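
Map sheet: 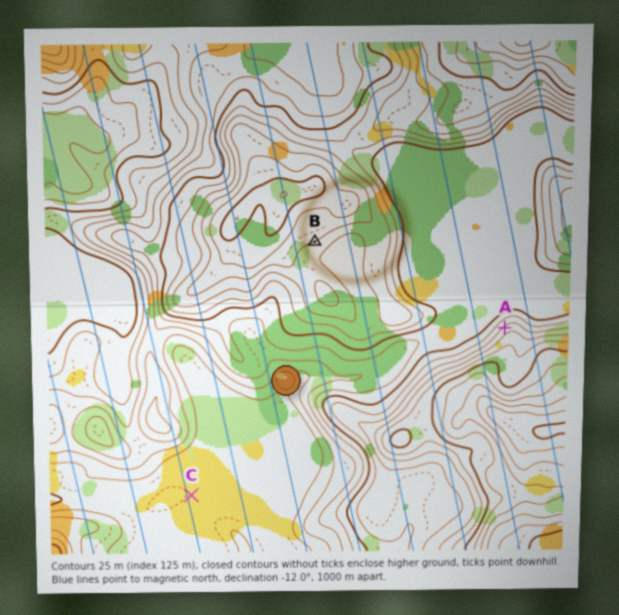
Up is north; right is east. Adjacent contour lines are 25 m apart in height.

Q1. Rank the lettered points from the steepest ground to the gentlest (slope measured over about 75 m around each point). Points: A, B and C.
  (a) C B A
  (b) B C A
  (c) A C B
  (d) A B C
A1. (d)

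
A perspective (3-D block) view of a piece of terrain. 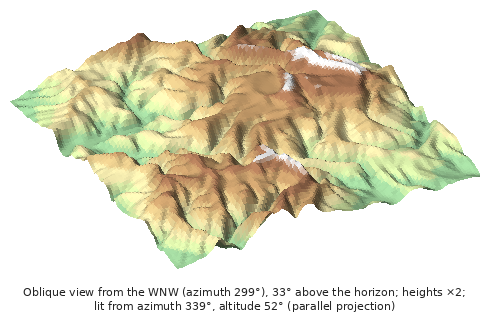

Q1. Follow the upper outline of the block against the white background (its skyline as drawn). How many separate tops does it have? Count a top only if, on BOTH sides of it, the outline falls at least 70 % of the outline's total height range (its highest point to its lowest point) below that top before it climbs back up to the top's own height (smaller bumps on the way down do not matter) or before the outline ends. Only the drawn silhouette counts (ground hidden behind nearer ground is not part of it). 0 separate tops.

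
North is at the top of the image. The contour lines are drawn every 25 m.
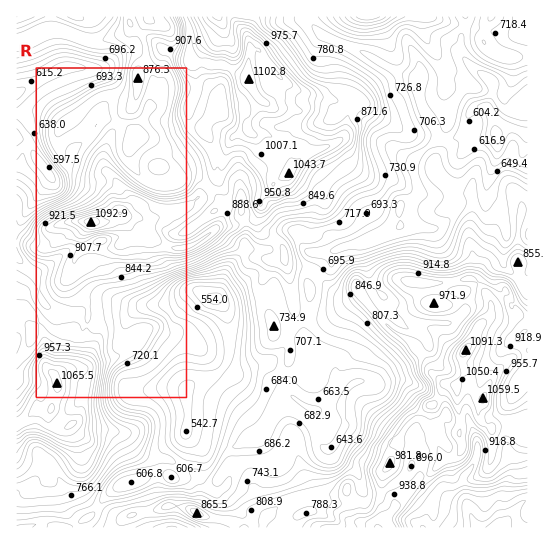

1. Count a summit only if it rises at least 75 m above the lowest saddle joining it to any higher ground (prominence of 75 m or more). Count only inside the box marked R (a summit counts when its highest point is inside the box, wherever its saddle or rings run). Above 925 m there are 2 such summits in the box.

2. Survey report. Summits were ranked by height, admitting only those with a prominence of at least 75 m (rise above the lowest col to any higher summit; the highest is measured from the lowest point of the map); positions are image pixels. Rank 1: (249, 79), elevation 1103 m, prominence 614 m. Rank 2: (91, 222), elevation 1093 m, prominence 182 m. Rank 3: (465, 350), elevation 1092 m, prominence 375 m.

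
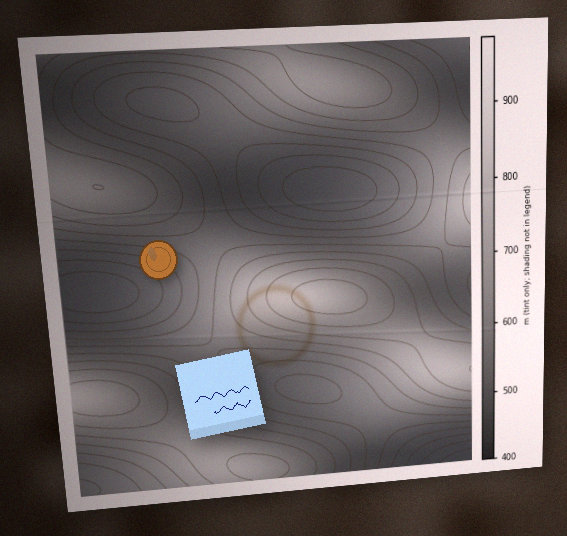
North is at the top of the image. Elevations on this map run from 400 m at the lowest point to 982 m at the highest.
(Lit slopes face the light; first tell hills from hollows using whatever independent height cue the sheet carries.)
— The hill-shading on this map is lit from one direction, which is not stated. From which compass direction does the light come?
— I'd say W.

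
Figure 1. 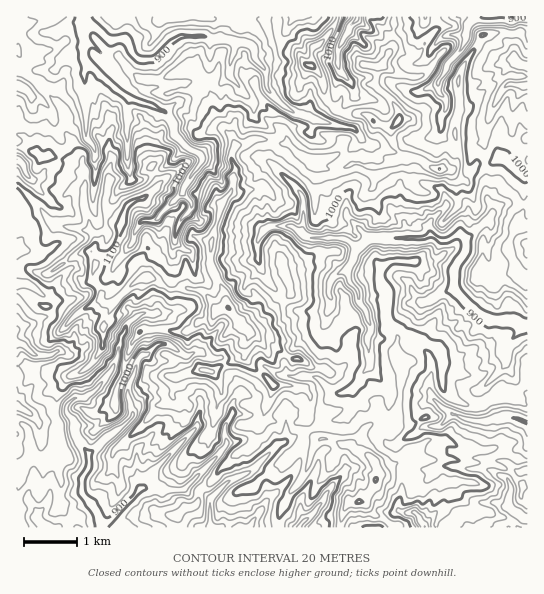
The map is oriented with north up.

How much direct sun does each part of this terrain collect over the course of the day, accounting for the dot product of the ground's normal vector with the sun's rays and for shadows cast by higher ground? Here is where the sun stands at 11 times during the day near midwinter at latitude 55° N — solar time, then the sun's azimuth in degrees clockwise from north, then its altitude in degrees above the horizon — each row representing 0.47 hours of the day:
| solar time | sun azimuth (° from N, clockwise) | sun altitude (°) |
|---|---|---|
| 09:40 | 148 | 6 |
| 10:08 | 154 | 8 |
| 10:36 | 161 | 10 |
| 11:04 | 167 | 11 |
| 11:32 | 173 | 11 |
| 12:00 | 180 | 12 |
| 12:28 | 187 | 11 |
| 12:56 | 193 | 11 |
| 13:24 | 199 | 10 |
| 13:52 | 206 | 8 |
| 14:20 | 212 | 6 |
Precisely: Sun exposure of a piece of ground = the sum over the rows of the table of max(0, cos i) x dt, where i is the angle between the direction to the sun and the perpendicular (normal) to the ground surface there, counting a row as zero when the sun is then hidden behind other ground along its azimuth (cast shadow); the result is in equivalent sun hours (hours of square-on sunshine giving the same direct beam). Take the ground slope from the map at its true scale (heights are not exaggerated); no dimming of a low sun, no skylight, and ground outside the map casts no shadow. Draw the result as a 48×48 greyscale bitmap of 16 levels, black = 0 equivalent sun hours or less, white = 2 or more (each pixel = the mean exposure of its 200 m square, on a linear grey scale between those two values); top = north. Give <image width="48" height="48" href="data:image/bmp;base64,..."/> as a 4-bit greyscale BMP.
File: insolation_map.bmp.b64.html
<image width="48" height="48" href="data:image/bmp;base64,Qk32BAAAAAAAAHYAAAAoAAAAMAAAADAAAAABAAQAAAAAAIAEAAATCwAAEwsAABAAAAAAAAAAAAAAABEREQAiIiIAMzMzAERERABVVVUAZmZmAHd3dwCIiIgAmZmZAKqqqgC7u7sAzMzMAN3d3QDu7u4A////AGOMmXZkmqqYq6vMZ3qid4vfszKniJmqYHh3dTaXNWVGqIvMpHmbJI76dFnJiIdiS2mmZFh7chASJler2UirlFZ5qr66q4iJipiIh3uYpTNCKMJIq4XXtSE5m4iJmc3Kd3h4ZmeoaXnNYpswOadqjERGmIZVVUISkniInHNnmaV6yCvqRXlpeqZmNmZ2MzR6iUdmhmZ5qb0lvnKcxDeHhZukI2ZmZmeJhnZWUnYXmZrCacUVq0J2qJchMzV3h2VXdFVWVL5QbYisJpfJirlmRBFVeWEjQyISJHNWVnj5BciLtJl5mZiYQzRHZ4hSEQAAEhOHPNqeYnupuIs0WGdneHVEZWRlJs64jIuYlBNnV1epZ2qYaKiIY0VWVWYk7YjP6paJ63E2e4d4momViMu3ZlREVnZ8hUJGZoh3v/olh5q7zcerqlUyW6hEV4mYZ5ozNodmRu+TpFQ0nZm9o1aLyHhjd3mXd2VyRkIREB3WthQxEAXNjKvGETdld2d4dmZEVhOWRkbnnXMmdKuqyoMBJFZWZVSHVFZlQoqO+aiYT/3v3I6Zx2UzRWZVVmdTQxJIUWRV26qsRZqGvdS5RTRFRGV1hTJEIlIzVatjLJZroAAjJr2DI1RmU1Y3ZCEVNDVneKqmIYqKnJiWRVgwIkeIdGM5ZiEBQ1i6i5Y1ZBVW/L3MyiMQIzmXVWRXZ4hxJZzLvDWpi9gzfOxnYkIyImdmZTKXZGvKd9yr2r3NZUdUNGMzNoIUJHZWhxWHVqqaZmdnhlIDp2eEUxMkN1IyJXZWibRGerpmhiVWZERBFoVoE1UyNoh3VlQ0erYiERJEpzNXZIeGMQM3QkM12XdVQyIAEBYwAAABFVVFZod6umJHgiJSQUZnYRAGmJl5ZUQ5pnI0e3iGUkR2kwBSAEl3mYeqy4jd/Jmp7LlFVmdiJmVkjuUUB3qbq86XeIvaaM3YXryURXcml1ViSqpBI1fLupZneaqqm7zciKaZd3JXV2RzAE2yMyF3mERqmKhpqplmy7ipmBJFVFRXEBS5EgNlIiXKqruImYev6nmYmSmlZlMhBpMZcAE0Q2upiJu5rLrbl1mqlKqYZVI1JiUhMjZEV7mXZ2REVncgFFVoRqVERBRCMxAgOXV6qpgwAVQjVyEiNlRUVmREYxczMhEDztkhVUUhRURbqHdTZmZWRkNEVDJGMREmVGQxAlNUEBasm9t1VmZFVVNFZURERSJXRDE0IxAFndzDE1VmNodEVUM4RFUxQUmDVTIBNAXKt1EBVRFFRmhjRBalQ1Qjasu7dUQjcVq6plNZgSIRh1WTQotTVmVXi6hmVlM5ZIeLlROHNZ2kV2ZZV6UzRmaHkxJohUVkJFaNgyzK22WbFHRFZYmYNWhpMSITVUZDF1V1NGhkZmUqUYdlNmV5hmV0SLYyJDVDV4c0lzIBSXZkwjmbq1QyZ2dUZntiASFWqHISbEEkI0NzEheouGd2RWWbm5vcvNzLmHMgB5EiRUQohzJFVWaJp2mYqHe8u5lldmQAAaYzJlU0I1AAAA=="/>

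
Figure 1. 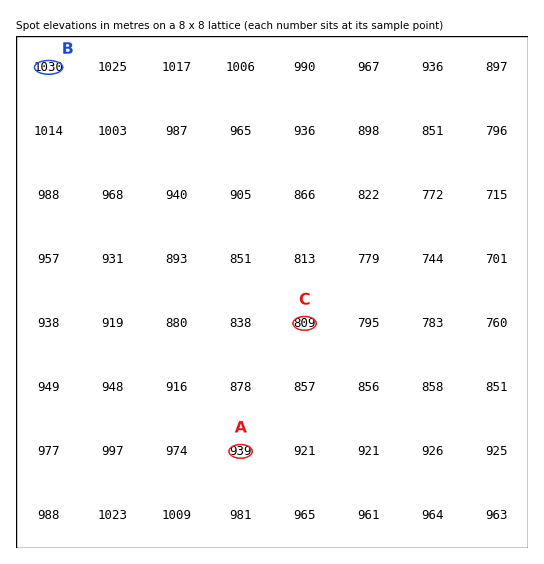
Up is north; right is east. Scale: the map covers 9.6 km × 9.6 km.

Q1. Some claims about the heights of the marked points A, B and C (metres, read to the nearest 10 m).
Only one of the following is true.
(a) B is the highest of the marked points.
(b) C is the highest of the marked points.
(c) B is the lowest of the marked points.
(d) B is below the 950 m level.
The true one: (a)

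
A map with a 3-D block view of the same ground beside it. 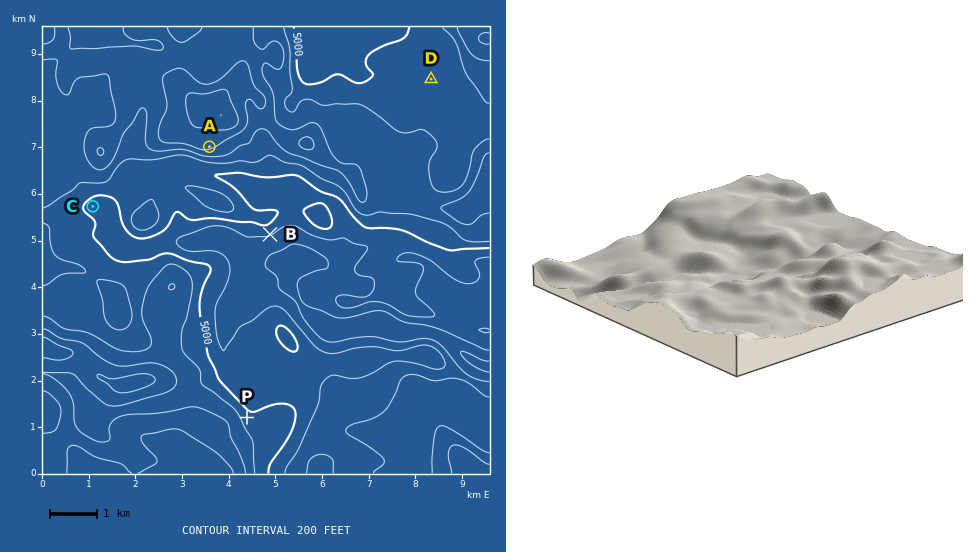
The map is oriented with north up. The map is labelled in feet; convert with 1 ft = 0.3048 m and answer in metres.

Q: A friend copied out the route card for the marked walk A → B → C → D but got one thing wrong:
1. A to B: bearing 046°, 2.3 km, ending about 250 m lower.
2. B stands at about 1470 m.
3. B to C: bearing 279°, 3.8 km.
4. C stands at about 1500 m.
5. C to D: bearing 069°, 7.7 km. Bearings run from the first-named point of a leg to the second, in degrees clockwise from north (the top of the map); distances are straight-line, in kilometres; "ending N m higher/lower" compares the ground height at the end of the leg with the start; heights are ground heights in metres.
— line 1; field bearing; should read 145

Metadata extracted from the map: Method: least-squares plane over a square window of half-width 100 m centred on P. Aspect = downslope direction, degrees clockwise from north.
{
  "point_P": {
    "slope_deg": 12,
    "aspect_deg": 49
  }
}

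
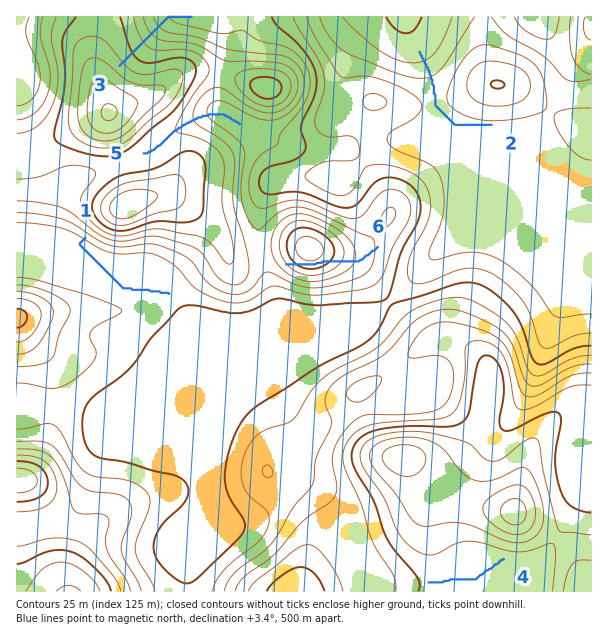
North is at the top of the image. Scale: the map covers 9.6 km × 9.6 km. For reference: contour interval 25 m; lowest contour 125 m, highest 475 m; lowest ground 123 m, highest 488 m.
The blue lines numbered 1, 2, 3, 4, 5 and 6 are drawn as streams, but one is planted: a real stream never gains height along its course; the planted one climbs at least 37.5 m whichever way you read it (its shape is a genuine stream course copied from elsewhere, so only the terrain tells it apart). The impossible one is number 6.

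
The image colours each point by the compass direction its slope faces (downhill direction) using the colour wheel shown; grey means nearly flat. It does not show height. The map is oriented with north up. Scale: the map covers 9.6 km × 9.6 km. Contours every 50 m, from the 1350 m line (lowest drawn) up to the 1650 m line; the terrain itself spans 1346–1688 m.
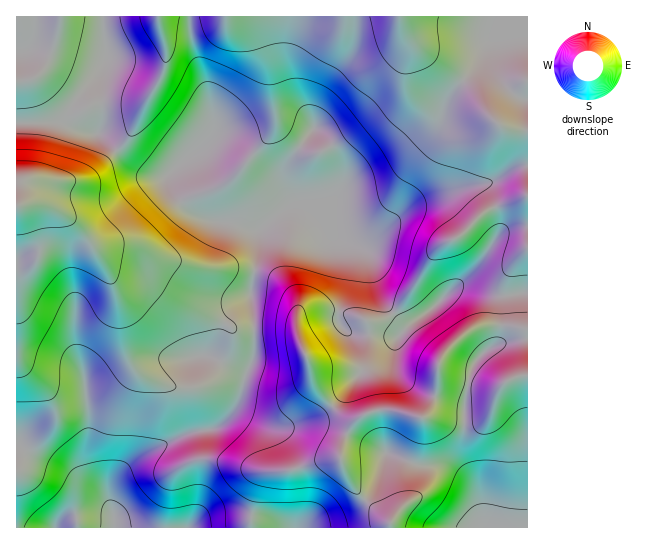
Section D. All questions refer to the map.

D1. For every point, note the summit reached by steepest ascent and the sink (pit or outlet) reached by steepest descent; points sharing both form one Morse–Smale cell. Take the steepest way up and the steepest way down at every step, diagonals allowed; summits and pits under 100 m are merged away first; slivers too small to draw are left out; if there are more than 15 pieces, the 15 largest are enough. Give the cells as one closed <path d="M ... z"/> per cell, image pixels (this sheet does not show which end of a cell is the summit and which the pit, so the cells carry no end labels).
<path d="M527 16l-511 1 1 106 46-2 19 10 17 2 40 38 19 6 5 0 7-4-1 8 7 14 5 8 13 12 20 6 19 2 21 6 7 0-2 2 0 20-8 38 4 48-2 21-8 16-6 27-7 12-14 14-35 8-41 20-15 10-10 12-6 12-2 12 2 10-8-14-21-12-12-12-33-14-20-14 0 83 374-1 0-4-35-33-12-20-4-17 4-14 9-17 13-9 15-4 17 2 25 6 8-8 5-15 2-22 12 8 37 8 11 0 16-11 14-3z"/><path d="M63 121l-47 2 0 322 21 14 33 14 12 12 21 12 7 11 1-19 12-19 11-10 49-25 35-8 17-18 6-16 4-19 8-16 2-21-4-48 8-38 1-21-27-7-19-2-20-6-13-12-5-8-7-20-11 2-19-6-40-38-17-2z"/><path d="M438 372l-2 22-5 15-8 8-25-6-17-2-15 4-13 9-9 17-4 14 0 5 7 17 9 15 35 33 0 5 136 0 1-153-14 2-16 11-11 0-37-8z"/>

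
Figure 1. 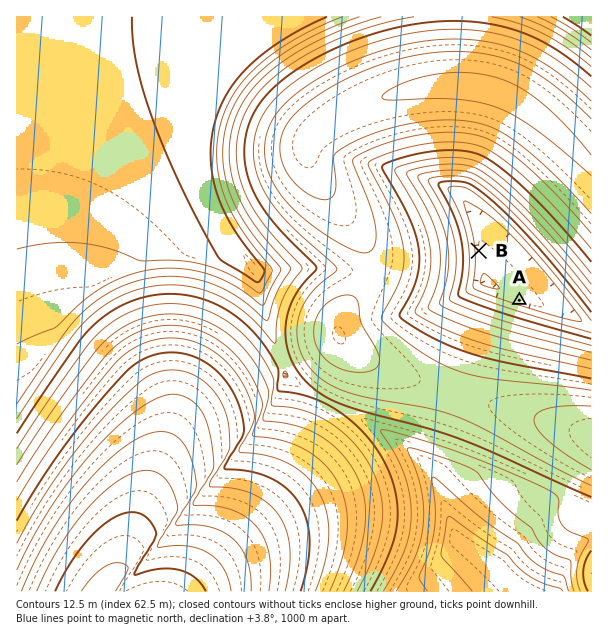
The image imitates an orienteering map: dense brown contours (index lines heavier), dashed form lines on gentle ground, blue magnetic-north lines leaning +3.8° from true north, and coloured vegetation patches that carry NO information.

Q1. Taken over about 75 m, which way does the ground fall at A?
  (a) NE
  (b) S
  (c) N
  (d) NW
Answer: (c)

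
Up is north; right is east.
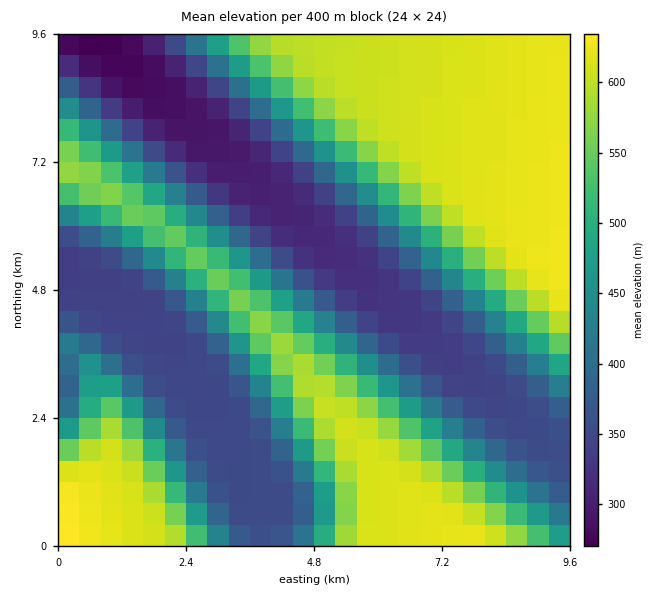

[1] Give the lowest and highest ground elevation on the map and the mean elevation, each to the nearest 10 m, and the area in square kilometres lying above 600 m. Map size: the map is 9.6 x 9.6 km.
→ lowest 270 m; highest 640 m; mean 470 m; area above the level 23.1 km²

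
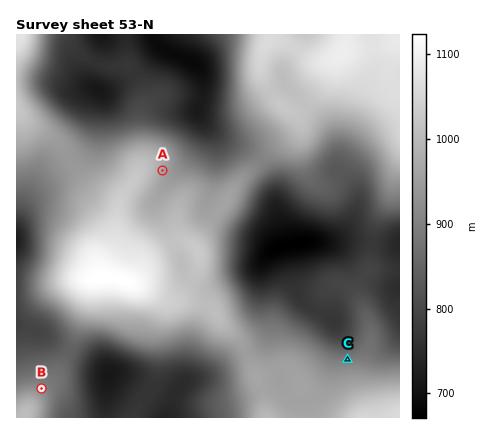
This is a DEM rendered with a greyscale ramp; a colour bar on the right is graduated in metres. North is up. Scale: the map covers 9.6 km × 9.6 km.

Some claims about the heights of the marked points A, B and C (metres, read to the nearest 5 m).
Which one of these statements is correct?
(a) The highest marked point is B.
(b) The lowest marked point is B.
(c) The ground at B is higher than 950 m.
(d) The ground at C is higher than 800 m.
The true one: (d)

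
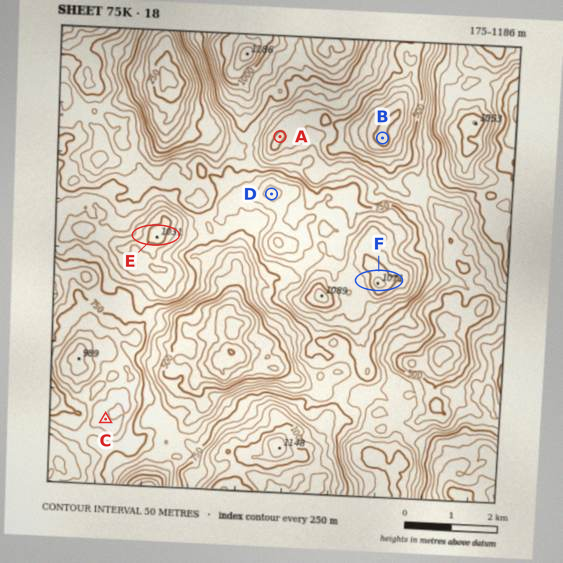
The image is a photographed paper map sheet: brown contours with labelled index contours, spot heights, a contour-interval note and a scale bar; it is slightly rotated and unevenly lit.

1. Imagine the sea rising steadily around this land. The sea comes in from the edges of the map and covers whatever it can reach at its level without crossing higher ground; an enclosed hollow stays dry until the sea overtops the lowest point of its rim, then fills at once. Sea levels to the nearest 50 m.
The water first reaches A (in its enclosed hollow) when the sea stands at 550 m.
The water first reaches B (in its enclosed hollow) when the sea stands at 500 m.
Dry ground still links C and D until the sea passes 750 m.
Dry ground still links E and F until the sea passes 800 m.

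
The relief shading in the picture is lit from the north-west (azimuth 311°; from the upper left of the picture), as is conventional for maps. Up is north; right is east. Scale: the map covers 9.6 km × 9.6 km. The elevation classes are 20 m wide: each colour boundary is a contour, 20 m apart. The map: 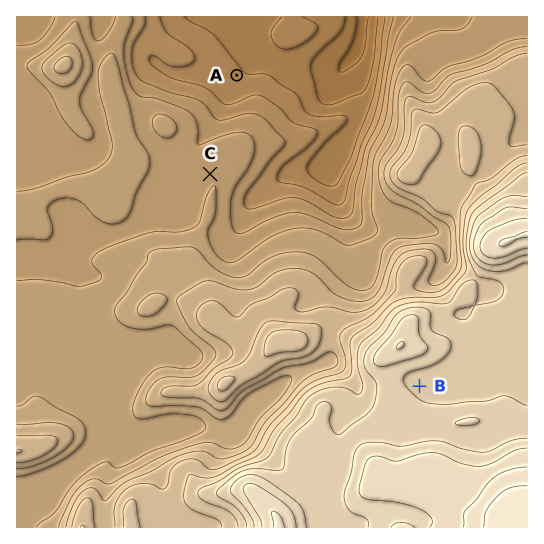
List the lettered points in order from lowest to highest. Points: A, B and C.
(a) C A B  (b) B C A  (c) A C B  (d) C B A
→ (c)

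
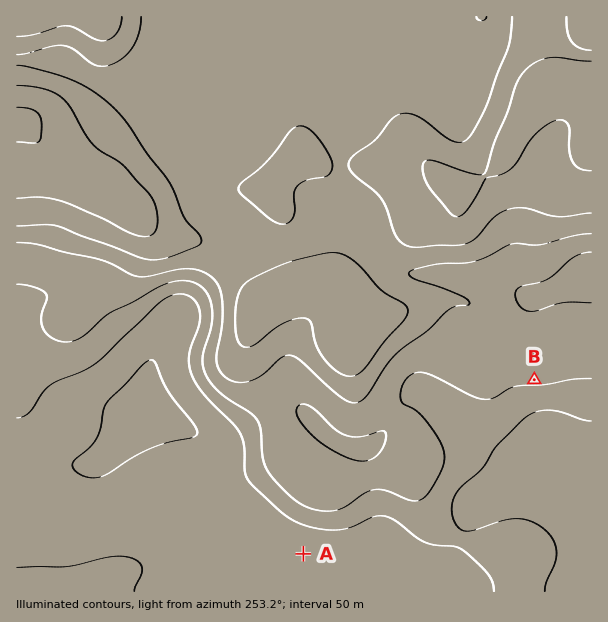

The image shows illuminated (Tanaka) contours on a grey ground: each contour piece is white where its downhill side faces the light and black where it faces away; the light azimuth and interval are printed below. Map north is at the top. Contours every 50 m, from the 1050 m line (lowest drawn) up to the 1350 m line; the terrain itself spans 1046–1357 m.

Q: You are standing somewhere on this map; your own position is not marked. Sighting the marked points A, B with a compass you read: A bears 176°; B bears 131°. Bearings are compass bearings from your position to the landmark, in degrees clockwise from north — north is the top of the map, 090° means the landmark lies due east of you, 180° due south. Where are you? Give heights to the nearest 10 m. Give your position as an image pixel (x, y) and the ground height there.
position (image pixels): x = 275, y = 155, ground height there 1250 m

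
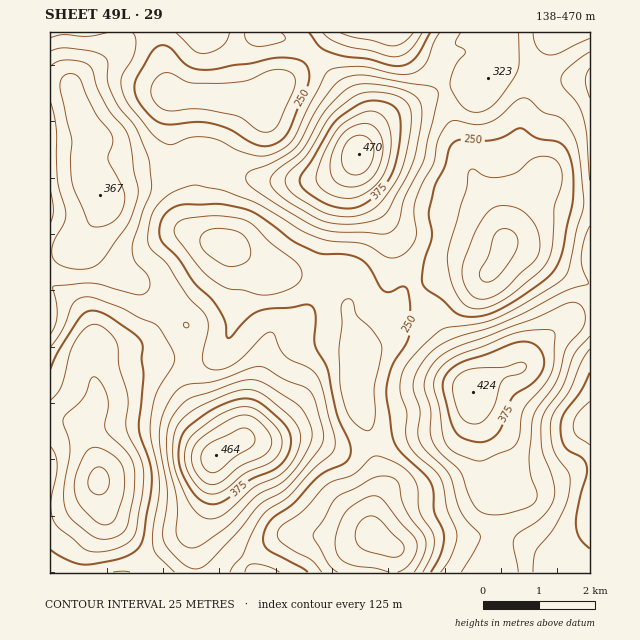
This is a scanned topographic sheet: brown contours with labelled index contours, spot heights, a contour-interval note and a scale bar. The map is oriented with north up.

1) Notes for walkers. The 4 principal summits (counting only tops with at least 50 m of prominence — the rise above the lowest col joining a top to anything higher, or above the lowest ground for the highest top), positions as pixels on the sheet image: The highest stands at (359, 154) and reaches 470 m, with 332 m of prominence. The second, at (216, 455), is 464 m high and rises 184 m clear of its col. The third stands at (473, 392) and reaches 424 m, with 134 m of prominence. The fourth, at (100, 195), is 367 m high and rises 81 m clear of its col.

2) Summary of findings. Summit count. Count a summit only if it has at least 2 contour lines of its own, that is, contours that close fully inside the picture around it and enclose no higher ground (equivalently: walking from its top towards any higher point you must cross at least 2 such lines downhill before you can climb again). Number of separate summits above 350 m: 3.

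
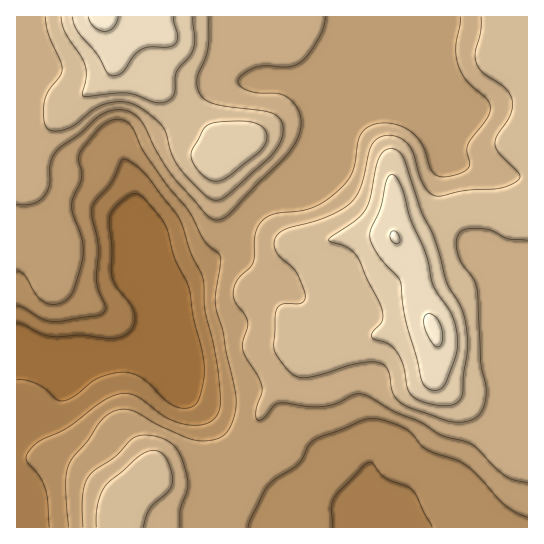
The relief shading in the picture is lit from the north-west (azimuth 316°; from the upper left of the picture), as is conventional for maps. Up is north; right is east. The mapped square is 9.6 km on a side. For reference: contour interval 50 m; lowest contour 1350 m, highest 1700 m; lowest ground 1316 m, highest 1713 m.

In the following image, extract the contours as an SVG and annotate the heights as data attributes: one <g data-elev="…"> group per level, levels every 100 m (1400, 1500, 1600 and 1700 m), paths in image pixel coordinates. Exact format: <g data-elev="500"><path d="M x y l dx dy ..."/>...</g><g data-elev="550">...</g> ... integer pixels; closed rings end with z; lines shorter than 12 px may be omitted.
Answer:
<g data-elev="1400"><path d="M332 527l-1-20 3-9 29-32 7-4 3 1 6 10 6 5 21 8 7 4 19 37"/><path d="M17 305l6 2 19 12 11 2 44-5 7-5 1-6-8-22 1-37-6-36 3-9 17-20 9-20 2-2 3 0 11 7 9 9 29 37 6 10 10 31 12 25 2 33 13 56 2 30 0 10-5 11-8 5-14 2-16-3-14-7-25-18-8-3-8-1-17 7-36 27-26 12-8 6-7 8-2 6 13 17 6 11 3 14 1 26"/></g><g data-elev="1500"><path d="M180 527l0-17 7-17 1-8-2-11-4-16-5-9-8-8-11-4-13-2-12 3-18 18-20 14-6 7-4 8-2 10 0 32"/><path d="M17 204l16 0 6-3 6-6 4-10 2-24 8-12 20-15 22-19 9-4 11-1 11 3 9 8 15 29 13 21 37 43 9 6 10-2 62-63 9-14 5-15-2-15-4-6-6-7-11-4-20-1-11-3-8-5-1-6 7-6 12-6 9-1 23 1 12-5 8-8 10-16 4-11 2-10"/><path d="M460 17l-4 30 2 18 8 14 20 19 4 9-3 11-19 27-1 6 3 12-2 6-6 4-8 2-9 2-7-1-4-2-3-5-10-26-11-12-11-6-10-2-11 0-9 4-6 4-4 7-4 25-4 11-5 9-9 9-12 9-12 6-12 4-27 3-8 4-5 5-6 12-2 27-3 5-13 14-3 8-1 8 3 6 9 12 3 7-1 7-4 14 0 9 15 25 4 9 0 7-6 18 0 6 2 3 5-2 10-12 5-3 8 0 24 4 13-1 14-3 17-9 8 0 8 3 25 15 26 10 20 13 30 9 34 32 8 4 14 3"/></g><g data-elev="1600"><path d="M434 405l11 1 8-1 5-3 4-5 6-48-2-26-6-17-13-24-12-41-14-31-17-51-6-8-4-2-5 0-7 4-4 7-8 38-5 13-8 9-26 17-2 4 17 6 9 7 24 48 3 9 1 8-2 5-9 9 0 5 17 6 8 9 6 12 4 22 4 8 9 6z"/><path d="M212 181l7 0 8-4 34-27 4-5 2-7-1-5-3-6-9-4-15-2-24 1-10 5-12 22-2 8 2 6 6 8 7 7z"/><path d="M61 17l4 16 16 24 4 9 1 11-4 16 1 3 43-3 33 10 8-2 6-4 2-6 2-20 12-14 4-7 2-11-2-22"/></g><g data-elev="1700"><path d="M435 346l4 0 3-3 1-6-1-8-7-12-4-3-4 0-3 4 0 8 5 11z"/><path d="M395 243l3 0 2-4-2-5-4-3-3 2-1 4 1 4z"/><path d="M88 17l2 5 4 5 5 3 6 1 5-1 3-3 5-10"/></g>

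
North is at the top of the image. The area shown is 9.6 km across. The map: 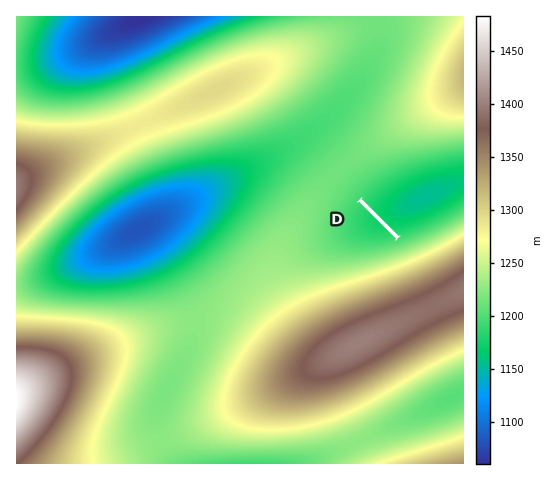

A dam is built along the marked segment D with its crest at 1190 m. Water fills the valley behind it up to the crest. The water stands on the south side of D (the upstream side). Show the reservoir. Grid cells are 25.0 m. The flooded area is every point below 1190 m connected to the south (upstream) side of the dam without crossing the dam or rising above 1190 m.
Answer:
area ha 40.4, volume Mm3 2.98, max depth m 18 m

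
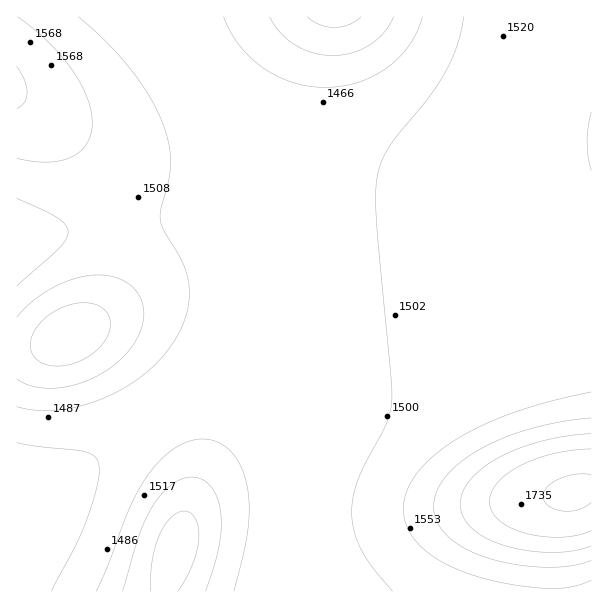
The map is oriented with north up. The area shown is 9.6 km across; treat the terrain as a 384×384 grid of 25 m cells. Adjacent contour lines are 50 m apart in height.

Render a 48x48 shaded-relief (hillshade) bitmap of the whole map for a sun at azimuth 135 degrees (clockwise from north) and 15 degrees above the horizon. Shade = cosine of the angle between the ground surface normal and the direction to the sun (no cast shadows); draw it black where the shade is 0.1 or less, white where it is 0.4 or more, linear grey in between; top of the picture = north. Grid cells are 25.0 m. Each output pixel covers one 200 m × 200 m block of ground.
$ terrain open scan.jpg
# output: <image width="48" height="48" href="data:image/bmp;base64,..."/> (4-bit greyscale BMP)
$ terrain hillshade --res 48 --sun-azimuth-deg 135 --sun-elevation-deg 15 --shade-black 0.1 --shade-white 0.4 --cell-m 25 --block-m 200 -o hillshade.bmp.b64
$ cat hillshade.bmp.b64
<image width="48" height="48" href="data:image/bmp;base64,Qk32BAAAAAAAAHYAAAAoAAAAMAAAADAAAAABAAQAAAAAAIAEAAATCwAAEwsAABAAAAAAAAAAAAAAABEREQAiIiIAMzMzAERERABVVVUAZmZmAHd3dwCIiIgAmZmZAKqqqgC7u7sAzMzMAN3d3QDu7u4A////AHdmVDIiRpve3LqYiIiIiIiJmaqrvMzN3XdmVDMiNYve7bqYiIiIiIiImaq7zM3d7nd2ZUMhJHrO7cqYiIiIiIiImaq7zd7v/3d3ZUMhE1m97cqZiIh3d3iIiZqrzN7v/3d3ZlMhEkes3cuZiId3d3d3eImau83e/3d3dlQhATabzMuZiId3d2ZmZ3eJmqu83oh3dmQyESR6vLqZiId3dmZVVVZneJmavIiHd2VCESNoq7qZiId3ZmVERERFZneImoiId3ZDISNXmqqYiId3ZlVDMiIzRVZ3iIiIh3ZUMiNWiZmYiId3dlVDIhERIzRVZoiIiIdlQzNGeJmYiId3dmVDIhAAARIzRJmZmYh2VERWeIiIiIh3d2ZUMhAAAAARIqqqqZiHZVVWd4iIiIh3d3ZlQyIQAAAAAaq7uqmYdmZmd4iIiIiHd3dmVUMiEQAAALu8y7qph3Znd4iIiIiIh3d3ZlVEMiIREbvM3cy6mYd3d4iIiIiIiHd3d2ZlVEQzM7vN3t3LqpiIeIiIiIiIiIh3d3d2ZmVVVavN7u7cy6mIiIiIiIiIiIiIh3d3d3dmZom83u7ty6qYiIiIiIiIiIiIiIh3d3d3d3ibze7u3LqZiIiIiIiIiIiIiIiIiHd3d0V4rN3t3LupmIiIiIiIiIiIiIiIiIiIdzNWibzNzLupmIiIiIiIiIiIiIiIiIiIhxI0Z5q7y7upmYiIiIiIiIiIiIiIiIiIhxESRXiaq6qpmYiIiIiIiIiIiIiIiIiIhxESNFeJmqqZmYiIiIiIiIiIiIiIiIiIhyIiI0Z4iZmZmIiIiIiIiIiIiIiIiIiIiDMzNEVniJmZmIiIiIiIiIiIiIiIiIiIiFRERFVneIiYiIiIiIiIiIiIiIiIiIiIiGZVVWZ3eIiIiIiIiIiIiIiIiIiIiIiIiHd3d3d3iIiIiIiIiIiIiIiIiIiIiIiIiIiIiIiIiIiIiIiIiIiIiIiIiIiIiIiIiJmZiIiIiIiIiIiIiIiIiIiIiIiIiIiIiJmZmZmZmZmIiIiIiIiIiIiIiIiIiIiIiJmqqpmZmZmYiIiIiIiIiIiIiIiIiIiIiKqqqqqZmZmYiIiIiIiId3iIiIiIiIiIiKqqqqqpmZmIiIiIiId3d3d3iIiIiIiImaqqqqqpmZmIiIiIh3d3d3d3eIiIiIiJmaqqqqqZmZmIiIiId3d3d3d3d4iIiIiJmaqqqqqZmZiIiIiHd3d3d3d3d3iIiIiZmaqqqpmZmYiIiIh3d3dmZmZ3d3eIiIiZmaqqmZmZmIiIiIh3d2ZmZmZmd3eIiIiZmZmZmZmZiIiIiIh3dmZVVVVmZ3d4iIiZmZmZmZmYiIiIiIh3dmVVREVVZnd4iIiZmZmZmYiIiIiIiIh3dmVERERFVmd3iIiJmYiIiIiIiIiIiIiHdmVEMzNEVmd3iIiJmYiIiIiIiIiIiIiId2VDMzM0VWZ3eIiJmYiIiIiIiIiIiJmYh2VEMyM0RWZ3eIiImXd4iIiIiIiIiZmZiHZUMiIzRVZ3eIiImQ=="/>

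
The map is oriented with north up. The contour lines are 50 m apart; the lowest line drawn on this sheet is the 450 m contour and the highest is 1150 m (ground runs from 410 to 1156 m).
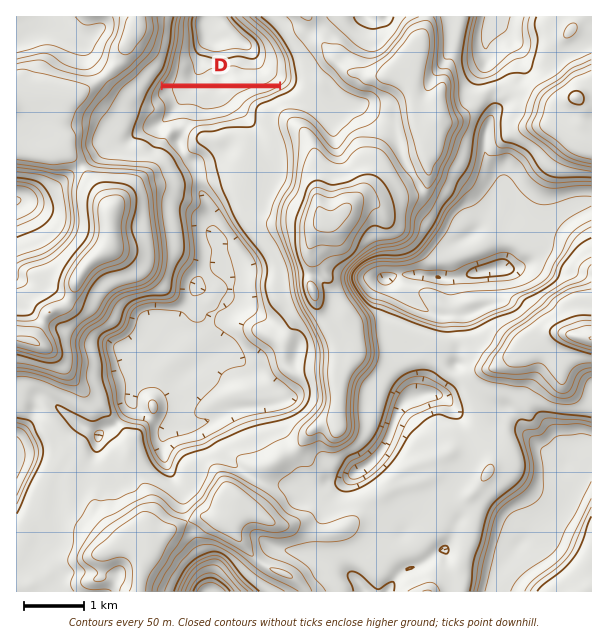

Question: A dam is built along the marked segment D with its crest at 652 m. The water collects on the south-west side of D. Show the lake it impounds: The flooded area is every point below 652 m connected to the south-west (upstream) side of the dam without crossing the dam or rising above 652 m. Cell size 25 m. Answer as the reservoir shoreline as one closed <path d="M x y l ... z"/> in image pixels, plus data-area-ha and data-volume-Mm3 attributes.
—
<path d="M273 88l-112 0-3 2 0 8 6 6 0 10-2 5 0 3 5 0 1-1 12-1 2-2 9 2 1 1 12 0 2-1 7 0 2-2 12-2 10-6 7-8 7-5 12-5 4 0 6-2 0-2z" data-area-ha="74" data-volume-Mm3="30.57"/>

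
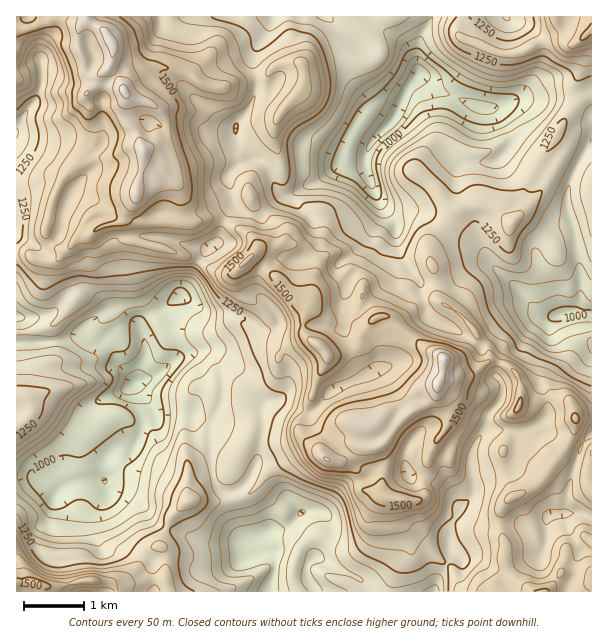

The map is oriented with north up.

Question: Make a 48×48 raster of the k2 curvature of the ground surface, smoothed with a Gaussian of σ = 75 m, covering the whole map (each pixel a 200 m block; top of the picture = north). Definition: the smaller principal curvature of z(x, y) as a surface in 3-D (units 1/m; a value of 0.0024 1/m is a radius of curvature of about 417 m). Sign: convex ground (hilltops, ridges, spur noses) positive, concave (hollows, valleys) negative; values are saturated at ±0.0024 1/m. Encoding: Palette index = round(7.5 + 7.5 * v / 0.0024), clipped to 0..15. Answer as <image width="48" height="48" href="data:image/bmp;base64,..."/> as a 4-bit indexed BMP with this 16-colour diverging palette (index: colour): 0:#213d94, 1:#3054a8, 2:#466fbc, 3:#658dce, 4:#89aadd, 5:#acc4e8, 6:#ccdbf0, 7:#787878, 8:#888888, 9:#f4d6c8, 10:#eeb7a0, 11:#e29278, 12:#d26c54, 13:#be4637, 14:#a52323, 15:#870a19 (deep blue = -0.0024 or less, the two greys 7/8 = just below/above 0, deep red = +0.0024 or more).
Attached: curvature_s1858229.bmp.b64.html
<image width="48" height="48" href="data:image/bmp;base64,Qk32BAAAAAAAAHYAAAAoAAAAMAAAADAAAAABAAQAAAAAAIAEAAATCwAAEwsAABAAAAAAAAAAlD0hAKhUMAC8b0YAzo1lAN2qiQDoxKwA8NvMAHh4eACIiIgAyNb0AKC37gB4kuIAVGzSADdGvgAjI6UAGQqHAGeGNYSHZHZWdmdChzWHZXd3MXaYdWZDV3dDR5V3dZZVQ1dxhzh1RWeIUWOGZVM4SFMCISM1VWZndTNTeDRGZ3eJZVM0hkNGRVJniFRmeJdndlZkV1VmeHd3dTZWiFRJZGNDRFZ3iXRFZVVlZ4dDV2ZnY0hnh1c3SEJHd3ZndDRmZFVERYcjiGZVU0dmRGZVVmdFZlVmQ4d2ZXdlgzIVdmZVYzVWdEREIHdEd3RWRWnJRol0UjM1eJiJszRHmHVWVlREV3RWV3iHNVeFI1UymIVUYkU0aHdUOERnZlRnZ2ZlOHR0RmhhNGQSNWRGVGeFGEVmeHV1aGeGWIVVZIuXVEUWhZJGZWeHBmRWd3VkWFiGV3ZGRppkZ3UGhXIopmeIAndEaIdUNkh2Z3hGSHY2docDhlUGhmVmUHiDR4h3RTZmZnhEW1RniGZANncjESVVcWiXJXiIVEZWZ3dVNjWZiIZ1JIZAaWM2yWh2QTaGU2dmd3dVNEBoh4Z2VXdgCJU2mIh4djADRXmHhodVJJIDVnZlaGdmBYNXlXd4iIhRI1mXhoZXQmUiI1VninhiBHR2VXZUREQ0RASHh2VYU1d0VERFVlZiKWaFRXeJh3VYNlEkZldpQ0ikZlQzboY4REZldhETRFaJJoZlVWdnNppih2ZlWFImZWclZWVkJGZ3F4Z3d3dkOWQ0hmd1MACFd1U3hyNoYkh0N3Z1WGRTFTNlaIhzAEd2dkQzZjQ1dzRVVFZhIjVgV5hEZZhTKIdmZEVCEHmEaWRWVDMiVmYTeJlThFRVaGaGZEd3ZWd1Ijd4hSEkimQndolTd1Z0RFeIUVd3ZWZnZXd3dlUUeqYodoc2aGZTd2Z0BWd3VJp5dmZVVmhRRphDIkY0d2Y3mHZBWFWJQ5ZHhmdneIdCICaVZliWZnRJh2ZTh0SJJERxd4REIQAzEiaFmEdlVnFZhmZGh0RnJliTSIZ3ZnipQ3UlmSVmdmFGZWZWiWRXJ1aFOIVWQ1ZXZDI1YkiIhhNlRodmaIdVN2V2JlR5lEd1ZTljNImZgwNmZ3eHh3dzSHZnNHd5hWiGU1ljQSWIYAd3d1eYdmeDOHdnYld3Z3iGU1hUhUIzMGqod1eHVXd2CHh3h0ZVZniHZTU2hXU0QHq5dlQzRnd3FXZmd2Vml3d2ZmVWZHZGQHiYdWd3RId3YWZmVmNolndkZkZmQ2ZUYCh3d3dmdGd3hEZmVVNVVGZUVTZoVDZyZQJniYZVZ2aIhwWHVlJkJHZWZBV5dmR2OFBHd2VERnVndjBEeWF3aJhCRmBmh6hXNXEWVUMyI0RFZmA3elCZZmQFipFEeKpWVWUGZDNEQjVWZ5MFRWNXRUJYeoJURolEZ2YSREVndSVWZUMDZ0g1Z3d3VWNnV4c1eIZQJFZ4iFJDRkEEdxV0VodmdmNIeqY2d6gwd3iIiINHVTEVlhemU2VWiHU2VXRXZoUyZqmHZoU5l2UzZTmmgkVliWdFl3VVd2RjNrh2VVNVaFZlaEiGc1Z2ZldjZ3RHdmh2BYdmQzR1Rg=="/>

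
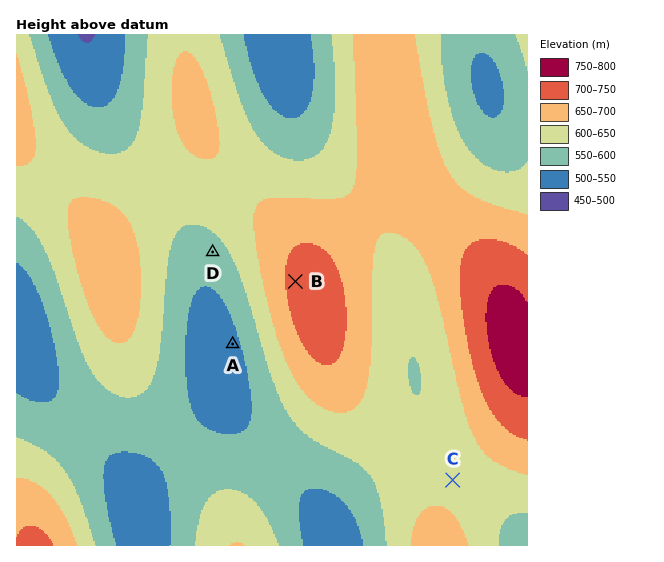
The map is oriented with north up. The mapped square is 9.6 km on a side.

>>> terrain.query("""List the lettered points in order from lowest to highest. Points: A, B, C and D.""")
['A', 'D', 'C', 'B']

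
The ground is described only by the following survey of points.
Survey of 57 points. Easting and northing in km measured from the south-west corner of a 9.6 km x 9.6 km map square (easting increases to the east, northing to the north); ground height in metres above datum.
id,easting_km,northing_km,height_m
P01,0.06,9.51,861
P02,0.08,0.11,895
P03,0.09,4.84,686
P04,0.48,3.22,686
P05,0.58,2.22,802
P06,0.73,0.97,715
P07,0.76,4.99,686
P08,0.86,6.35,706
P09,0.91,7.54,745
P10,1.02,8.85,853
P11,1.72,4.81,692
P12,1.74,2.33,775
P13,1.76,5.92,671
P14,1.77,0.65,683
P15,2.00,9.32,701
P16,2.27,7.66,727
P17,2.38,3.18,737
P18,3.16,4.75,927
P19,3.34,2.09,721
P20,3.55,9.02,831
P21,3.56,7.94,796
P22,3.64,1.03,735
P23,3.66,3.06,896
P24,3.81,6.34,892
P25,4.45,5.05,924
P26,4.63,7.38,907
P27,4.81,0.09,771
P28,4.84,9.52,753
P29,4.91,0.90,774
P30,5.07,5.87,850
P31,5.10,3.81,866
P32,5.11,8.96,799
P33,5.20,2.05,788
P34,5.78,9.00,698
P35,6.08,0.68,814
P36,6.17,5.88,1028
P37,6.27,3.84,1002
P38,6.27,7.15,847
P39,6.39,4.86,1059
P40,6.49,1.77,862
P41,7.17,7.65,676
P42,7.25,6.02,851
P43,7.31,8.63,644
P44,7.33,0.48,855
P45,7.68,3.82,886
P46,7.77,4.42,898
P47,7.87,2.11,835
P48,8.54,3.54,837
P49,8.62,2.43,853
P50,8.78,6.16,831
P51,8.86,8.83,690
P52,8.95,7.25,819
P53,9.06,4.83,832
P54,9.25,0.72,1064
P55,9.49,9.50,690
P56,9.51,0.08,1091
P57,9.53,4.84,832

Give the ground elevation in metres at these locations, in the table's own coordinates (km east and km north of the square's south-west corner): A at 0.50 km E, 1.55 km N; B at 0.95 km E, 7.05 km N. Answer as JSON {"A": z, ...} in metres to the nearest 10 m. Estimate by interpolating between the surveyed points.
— {"A": 810, "B": 740}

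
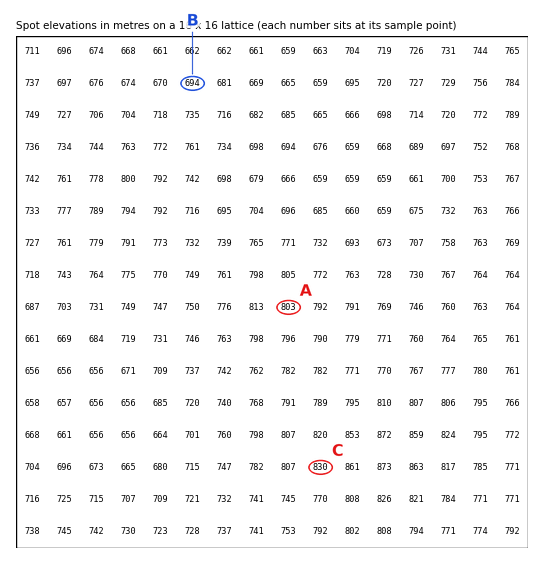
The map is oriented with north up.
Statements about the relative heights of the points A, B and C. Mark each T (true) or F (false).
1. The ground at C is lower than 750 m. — F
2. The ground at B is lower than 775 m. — T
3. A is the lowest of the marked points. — F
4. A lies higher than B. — T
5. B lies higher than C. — F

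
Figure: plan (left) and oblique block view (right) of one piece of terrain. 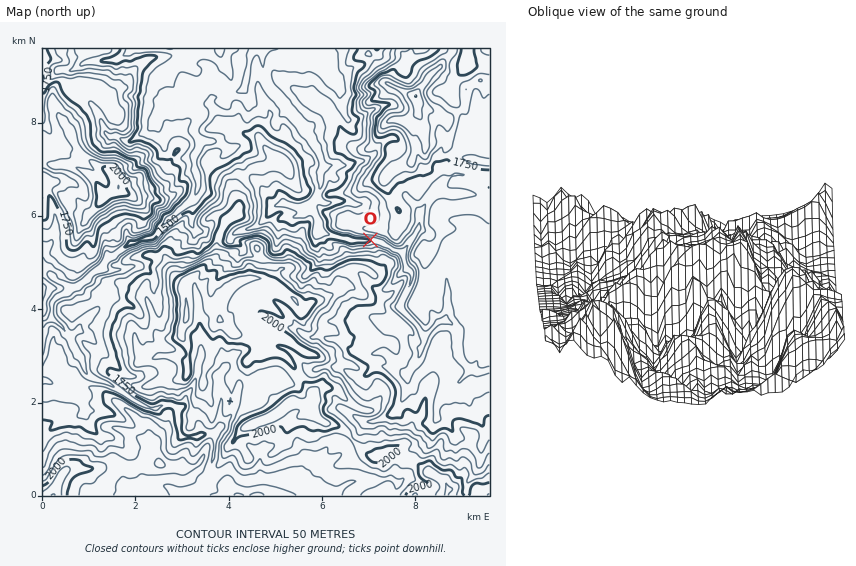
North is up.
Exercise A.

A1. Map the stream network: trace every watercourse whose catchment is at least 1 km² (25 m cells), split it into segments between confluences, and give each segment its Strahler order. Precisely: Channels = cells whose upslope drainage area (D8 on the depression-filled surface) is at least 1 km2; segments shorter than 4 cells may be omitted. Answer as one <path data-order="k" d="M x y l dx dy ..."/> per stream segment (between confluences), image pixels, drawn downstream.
<path data-order="1" d="M141 488l2 0 7-3 13 0 8 3 3 4 11 0 7-2 10 0 9-9 0-10"/><path data-order="1" d="M373 480l-14 0-1 1-5 0-9 5-7 7-6 0-4-3-8-4-5-3-4-2-3-2-51 0"/><path data-order="2" d="M256 479l-12 0-1-1-3 0-11-8-3 0-10 6-5-5"/><path data-order="2" d="M211 471l0-7 3-7 0-8 1-1 0-14-1 0"/><path data-order="1" d="M260 470l0 6-4 3"/><path data-order="3" d="M214 434l-12 0-3 3-15 0-5-6 0-6-1-1 0-13-2-4"/><path data-order="1" d="M93 429l-6-9-2-7"/><path data-order="2" d="M220 427l-6 7"/><path data-order="1" d="M375 421l5-1 6-4 2 0 9-6 8-16 0-4 2-1 0-13 2-4"/><path data-order="1" d="M437 417l0-13 2-4 15-17 3 0 3-2"/><path data-order="2" d="M85 413l0-6-5-8-4-4-4-1-12-6-12-7-5-1"/><path data-order="3" d="M176 407l-5-3-7 0-6 4-9 0-14-7-11-8-13-7-2-3-17-5-6-5-4-13-9-14-2-8-3-2"/><path data-order="1" d="M468 401l-4-6-1-6-3-3 0-5"/><path data-order="1" d="M221 393l-1 34"/><path data-order="1" d="M264 390l-4 9-5 4-7 0-5-4-6 0-1 1-1 7-5 9-10 11"/><path data-order="2" d="M460 381l8-8 0-4-2-3"/><path data-order="2" d="M409 372l10-15 2-10"/><path data-order="2" d="M402 371l1 1 6 0"/><path data-order="1" d="M340 368l16 8 7 0 3-1 10-9 7 0 5 2 10 0 4 3"/><path data-order="1" d="M472 367l-6-1"/><path data-order="2" d="M466 366l-7-11 0-5-1-2 0-17-8-8-11 0"/><path data-order="1" d="M198 365l-1 13-5 10-6 7-1 8-4 4-5 0"/><path data-order="2" d="M421 347l3-3 0-5-3-3-2-6"/><path data-order="1" d="M93 340l-7-7-5-2-3 0"/><path data-order="3" d="M68 336l-4-7-7-7-2 0-3-5 0-14 3-5 5-3 7-1 4-4 8-3"/><path data-order="1" d="M303 333l2 3 4 1 12-1 7 3 7 0 3 2 3 2 10 8 5 2 5 0 1 1 12 0 5-2 4 0 4 2 15 17"/><path data-order="2" d="M78 331l-6 5-4 0"/><path data-order="3" d="M419 330l-1-4-17-17 0-6 9-18 2-10-1-1 0-4-6-6-1-7-8-7"/><path data-order="2" d="M439 323l-4 3-7 7 0 1-5-1-4-3"/><path data-order="1" d="M374 318l24 8 13 12 1 5 5 4 4 0"/><path data-order="1" d="M109 297l-29 28-2 6"/><path data-order="3" d="M79 287l14-14 4-2 7-7"/><path data-order="1" d="M145 269l-3-2-12 0-1 1-11 1-1 1-10 0-3-1 0-5"/><path data-order="3" d="M104 264l16-14 4-2 4-3 7-2 8-4 9-1 15-19 4-1 7-7 5-3 9-9"/><path data-order="1" d="M472 262l-19 8-6 6-1 2 0 4 1 1 0 30-1 2 0 3-7 5"/><path data-order="1" d="M243 250l-1-3-3-4-5-1-4-3 5-6 20-6 3-2 12-12 2-5 5-3 9-1 10 3 8 0 3-3 3 0 8-8"/><path data-order="3" d="M396 250l-2 0-4-3-16-7-13 1-1-1-18-1-4-3-8-1-7-3-3 0-3-4"/><path data-order="3" d="M317 228l0-11-5-6 0-7"/><path data-order="1" d="M192 221l0-14-2-2 0-2 2-4"/><path data-order="1" d="M306 211l6-7"/><path data-order="1" d="M52 206l3 11 0 14-3 10-9 11 0 12 14 17 10 4 12 2"/><path data-order="3" d="M312 204l6-7"/><path data-order="1" d="M339 201l-15 2-6-4 0-2"/><path data-order="3" d="M192 199l2-2 4-8 0-9-4-7 0-17 5-7-1-12"/><path data-order="3" d="M318 196l0-4 2-3 0-19 1-1 0-7"/><path data-order="1" d="M436 189l-8 10-9 15 0 12-1 3-11 17-2 4-9 0"/><path data-order="3" d="M321 162l-1-6-8-16-5-5-1-4-4-5-7-7-3-4 0-2-24-27-5-14-1-19-5-4-4 0"/><path data-order="1" d="M354 162l-7 3-22 0-4-3"/><path data-order="1" d="M216 142l-14-1-4-4"/><path data-order="3" d="M198 137l-4-4 0-5 6-8 1-5-6-6-2-4 0-6"/><path data-order="1" d="M103 127l3 6 3 3 8 0 7 5 7 0 10-7 7-4 7-7 0-2 2-4 5-4 3-1 5-6 4-3 3 2 11-2 5-4"/><path data-order="1" d="M348 120l-2-3-5-10-1-19-7-9-5-9-10-13-2-8"/><path data-order="1" d="M43 103l0-9 3-9 14-15 11 1 9-6 8-4 26-1 11-6 6-5 39 0"/><path data-order="3" d="M193 99l16-15 13 0 8 9 9-1 4-6 1-4 3-11 2-4 2-18 2 0"/><path data-order="1" d="M470 65l0-4-3-4 0-8"/>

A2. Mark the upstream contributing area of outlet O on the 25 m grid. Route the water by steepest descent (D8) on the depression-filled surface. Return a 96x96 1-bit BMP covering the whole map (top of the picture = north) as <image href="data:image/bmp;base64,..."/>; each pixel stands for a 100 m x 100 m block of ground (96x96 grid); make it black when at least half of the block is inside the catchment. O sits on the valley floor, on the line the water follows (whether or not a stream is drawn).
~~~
<image width="96" height="96" href="data:image/bmp;base64,Qk2+BAAAAAAAAD4AAAAoAAAAYAAAAGAAAAABAAEAAAAAAIAEAAATCwAAEwsAAAIAAAAAAAAA////AAAAAAAAAAAAAAAAAAAAAf8AAAAAAAAAAAAAAf8AAAAAAAAAAAAAAf8AAAAAAAAAAAAAA/8AAAAAAAAAAAAAD/8AAAAAAAAAAAAAP/8AAAAAAAAAAAAAf/8AAAAAAAAAAAAB//8AAAAAAAAAAAEP//8AAAAAAAAAAAff//8AAAAAAAAAAA////8AAAAAAAAAAB////8AAAAAAAAAAD////8AAAAAAAAAAH////8AAAAAAAAAAP////8AAAAAAAAAB/////8AAAAAAAAAH/////8AAAAAAAAAP/////8AAAAAAAAAP/////8AAAAAAAAAP/////8AAAAAAAAAP/////8AAAAAAAAAP/////8AAAAAAAAAP/////8AAAAAAAAAf/////8AAAAAAAAA//////8AAAAAAAAB//////8AAAAAAAAB//////8AAAAAAAAD//////8AAAAAAAAH//////8AAAAAAAAH//////8AAAAAAAP///////8AAAAAAAP///////8AAAAAAAP///////8AAAAAAAf///////8AAAAAAD////////8AAAAAAP////////8AAAAAAP////////8AAAAAA/////////8AAAAAA/////////8AAAAAA/////////8AAAAAA//+f/////8AAAAAAf/+P/////8AAAAAAf/8B/////8AAAAAAf/wAf////8AAAAAAP/gAP////8AAAAAAH+AAP////8AAAAAAA4AAP////8AAAAAAAAAAH7///8AAAAAAAAAADx///8AAAAAAAAAAAA///8AAAAAAAAAAAB///8AAAAAAAAAAAB///8AAAAAAAAAAAD///8AAAAAAAAAAAH///8AAAAAAAAAAAH///8AAAAAAAAAAAP///8AAAAAAAAAAAP///8AAAAAAAAAAAAP//8AAAAAAAAAAAAH//8AAAAAAAAAAAAH//8AAAAAAAAAAAAH//8AAAAAAAAAAAAP//8AAAAAAAAAAAAf//8AAAAAAAAAAAAf//8AAAAAAAAAAAAf//8AAAAAAAAAAAA///8AAAAAAAAAAAA///8AAAAAAAAAAAB///8AAAAAAAAAAAA///8AAAAAAAAAAAAf//8AAAAAAAAAAAAH//8AAAAAAAAAAAAB//8AAAAAAAAAAAAB/+AAAAAAAAAAAAAA/4AAAAAAAAAAAAAA/wAAAAAAAAAAAAAA/gAAAAAAAAAAAAAA/gAAAAAAAAAAAAAA/gAAAAAAAAAAAAAA/gAAAAAAAAAAAAAA/gAAAAAAAAAAAAAB/gAAAAAAAAAAAAAA/AAAAAAAAAAAAAAA8AAAAAAAAAAAAAAAwAAAAAAAAAAAAAAAAAAAAAAAAAAAAAAAAAAAAAAAAAAAAAAAAAAAAAAAAAAAAAAAAAAAAAAAAAAAAAAAAAAAAAAAAAAAAAAAAAAAAAAAAAAAAAAAAAAAAAAAAAAAAAAAAAAAAAAAAAAAAAAAAAAAAAAAAAAAAAAAAAAAAAAAAAAAAAAAAAAAAAAAAAAAAAAAAAA="/>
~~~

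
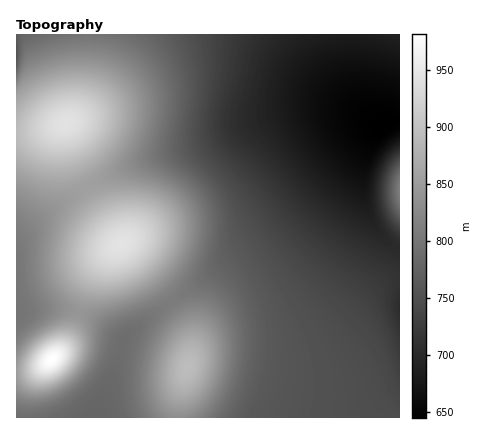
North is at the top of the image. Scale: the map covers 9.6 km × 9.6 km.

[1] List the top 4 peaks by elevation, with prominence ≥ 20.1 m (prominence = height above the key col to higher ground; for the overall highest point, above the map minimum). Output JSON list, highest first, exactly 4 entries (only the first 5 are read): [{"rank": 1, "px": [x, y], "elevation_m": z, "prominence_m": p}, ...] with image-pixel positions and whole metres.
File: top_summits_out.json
[{"rank": 1, "px": [52, 360], "elevation_m": 982, "prominence_m": 337}, {"rank": 2, "px": [122, 244], "elevation_m": 944, "prominence_m": 102}, {"rank": 3, "px": [66, 124], "elevation_m": 943, "prominence_m": 88}, {"rank": 4, "px": [188, 368], "elevation_m": 894, "prominence_m": 85}]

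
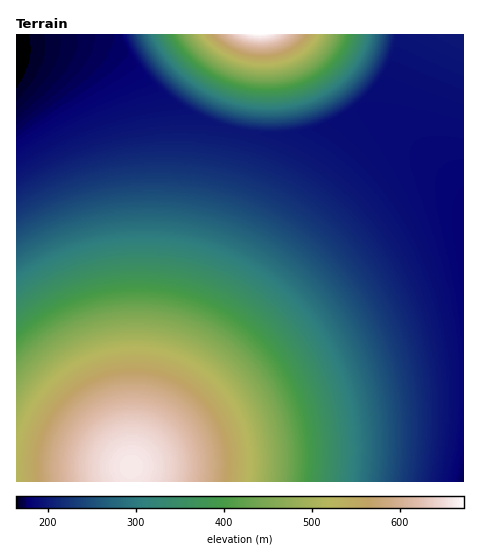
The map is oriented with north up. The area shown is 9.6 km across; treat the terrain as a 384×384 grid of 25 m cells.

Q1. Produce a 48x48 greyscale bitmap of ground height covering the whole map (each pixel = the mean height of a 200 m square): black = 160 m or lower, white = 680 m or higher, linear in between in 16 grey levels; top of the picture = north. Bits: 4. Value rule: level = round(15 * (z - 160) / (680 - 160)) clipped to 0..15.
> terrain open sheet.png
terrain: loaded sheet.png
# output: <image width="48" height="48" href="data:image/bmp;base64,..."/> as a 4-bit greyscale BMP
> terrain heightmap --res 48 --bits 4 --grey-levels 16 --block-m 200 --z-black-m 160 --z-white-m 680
<image width="48" height="48" href="data:image/bmp;base64,Qk32BAAAAAAAAHYAAAAoAAAAMAAAADAAAAABAAQAAAAAAIAEAAATCwAAEwsAABAAAAAAAAAAAAAAABEREQAiIiIAMzMzAERERABVVVUAZmZmAHd3dwCIiIgAmZmZAKqqqgC7u7sAzMzMAN3d3QDu7u4A////ALvM3d7u7u7u7t3cy7qpiHdmVUQzIiEREbvM3d7u7u7u7t3cy7qpiHdmVUQzMiIREbvM3d7u7u7u7t3cy7qpiHdmVUQzMiIREbvM3d7u7u7u7t3cy7qpiHdmVUQzMiIREbvMzd7u7u7u7d3My7qpiHdmVUQzMiIREau8zd3u7u7u7d3Mu6qZiHdmVUQzMiIREau8zN3e7u7u3dzMu6qZiHdmVUQzMiIREaq7zN3d3d3d3dzLu6qZh3ZlVUQzMiIREaq7vMzd3d3d3MzLuqmYh3ZlVEQzIiIREZqru8zM3d3dzMy7qqmYh3ZlVEQzIiIREZqqu7zMzMzMzLu6qpmId2ZVVEMzIiIREZmqq7u8zMzMu7uqqZiId2ZVREMzIiIREYmaqru7u7u7u7qqmZiHdmZVREMzIiEREYiZmqqru7u7uqqpmYh3dmVVRDMyIiEREXiJmaqqqqqqqqmZmId3ZlVURDMyIiEREXeIiZmaqqqqmZmYiHd2ZlVEQzMyIiEREXd4iImZmZmZmZiIh3dmZVVEQzMiIhEREWd3eIiImZmZiIiHd3ZmVVREMzMiIhEREWZnd3iIiIiIiId3dmZlVURDMzIiIhEREVZmZ3d3eIiHd3d3ZmZVVERDMyIiIREREVVWZmd3d3d3d3ZmZlVVREQzMyIiIREREVVVZmZmZmZmZmZmVVVUREMzMiIiEREREURVVVZmZmZmZmZVVVRERDMzIiIiEREREUREVVVVVVVVVVVVVEREMzMyIiIhERERETREREVVVVVVVVVURERDMzMiIiIRERERETM0RERERVVVREREREMzMzIiIiERERERETMzNEREREREREREQzMzMyIiIiERERERESMzMzM0REREREMzMzMzIiIiIhERERERESIjMzMzMzMzMzMzMzMiIiIiIRERERERESIiIzMzMzMzMzMzMyIiIiIhERERERERESIiIiIjMzMzMzMiIiIiIiIRERERERERERIiIiIiIiIiIiIiIiIiIiERERERERERERESIiIiIiIiIiIiIiIiIRERERERERERERERESIiIiIiIiIiIiIhERERERERERERERERERESIiIiIiIiIhEREREREREREREREREREREREREREREREREREREREREREREREREREREREREREREREREREREREREREREREQEREREREREREREREREREREREREREREREQAREREREREREREREiIiIiEREREREREREQABEREREREREREiMzNEMzMiEREREREREQAAARERERERERIzRFVVVUQzIREREREREQAAABEREREREjNFVWZmZlVEMiEREREREQAAAAARERERI0RWZ3d3d3ZlQzIREREREQAAAAABERESNFZniImZmId2VDIREREREQAAAAAAEREjRWd4maqqqZiHZUMhEREREQAAAAAAARE0VniZq7u7u6mYdlQyEREREQAAAAAAARI0Z4mrvM3dzLqYdlQyEREREQAAAAAAASNFZ5q83e7u3cuph2UyEREREQ=="/>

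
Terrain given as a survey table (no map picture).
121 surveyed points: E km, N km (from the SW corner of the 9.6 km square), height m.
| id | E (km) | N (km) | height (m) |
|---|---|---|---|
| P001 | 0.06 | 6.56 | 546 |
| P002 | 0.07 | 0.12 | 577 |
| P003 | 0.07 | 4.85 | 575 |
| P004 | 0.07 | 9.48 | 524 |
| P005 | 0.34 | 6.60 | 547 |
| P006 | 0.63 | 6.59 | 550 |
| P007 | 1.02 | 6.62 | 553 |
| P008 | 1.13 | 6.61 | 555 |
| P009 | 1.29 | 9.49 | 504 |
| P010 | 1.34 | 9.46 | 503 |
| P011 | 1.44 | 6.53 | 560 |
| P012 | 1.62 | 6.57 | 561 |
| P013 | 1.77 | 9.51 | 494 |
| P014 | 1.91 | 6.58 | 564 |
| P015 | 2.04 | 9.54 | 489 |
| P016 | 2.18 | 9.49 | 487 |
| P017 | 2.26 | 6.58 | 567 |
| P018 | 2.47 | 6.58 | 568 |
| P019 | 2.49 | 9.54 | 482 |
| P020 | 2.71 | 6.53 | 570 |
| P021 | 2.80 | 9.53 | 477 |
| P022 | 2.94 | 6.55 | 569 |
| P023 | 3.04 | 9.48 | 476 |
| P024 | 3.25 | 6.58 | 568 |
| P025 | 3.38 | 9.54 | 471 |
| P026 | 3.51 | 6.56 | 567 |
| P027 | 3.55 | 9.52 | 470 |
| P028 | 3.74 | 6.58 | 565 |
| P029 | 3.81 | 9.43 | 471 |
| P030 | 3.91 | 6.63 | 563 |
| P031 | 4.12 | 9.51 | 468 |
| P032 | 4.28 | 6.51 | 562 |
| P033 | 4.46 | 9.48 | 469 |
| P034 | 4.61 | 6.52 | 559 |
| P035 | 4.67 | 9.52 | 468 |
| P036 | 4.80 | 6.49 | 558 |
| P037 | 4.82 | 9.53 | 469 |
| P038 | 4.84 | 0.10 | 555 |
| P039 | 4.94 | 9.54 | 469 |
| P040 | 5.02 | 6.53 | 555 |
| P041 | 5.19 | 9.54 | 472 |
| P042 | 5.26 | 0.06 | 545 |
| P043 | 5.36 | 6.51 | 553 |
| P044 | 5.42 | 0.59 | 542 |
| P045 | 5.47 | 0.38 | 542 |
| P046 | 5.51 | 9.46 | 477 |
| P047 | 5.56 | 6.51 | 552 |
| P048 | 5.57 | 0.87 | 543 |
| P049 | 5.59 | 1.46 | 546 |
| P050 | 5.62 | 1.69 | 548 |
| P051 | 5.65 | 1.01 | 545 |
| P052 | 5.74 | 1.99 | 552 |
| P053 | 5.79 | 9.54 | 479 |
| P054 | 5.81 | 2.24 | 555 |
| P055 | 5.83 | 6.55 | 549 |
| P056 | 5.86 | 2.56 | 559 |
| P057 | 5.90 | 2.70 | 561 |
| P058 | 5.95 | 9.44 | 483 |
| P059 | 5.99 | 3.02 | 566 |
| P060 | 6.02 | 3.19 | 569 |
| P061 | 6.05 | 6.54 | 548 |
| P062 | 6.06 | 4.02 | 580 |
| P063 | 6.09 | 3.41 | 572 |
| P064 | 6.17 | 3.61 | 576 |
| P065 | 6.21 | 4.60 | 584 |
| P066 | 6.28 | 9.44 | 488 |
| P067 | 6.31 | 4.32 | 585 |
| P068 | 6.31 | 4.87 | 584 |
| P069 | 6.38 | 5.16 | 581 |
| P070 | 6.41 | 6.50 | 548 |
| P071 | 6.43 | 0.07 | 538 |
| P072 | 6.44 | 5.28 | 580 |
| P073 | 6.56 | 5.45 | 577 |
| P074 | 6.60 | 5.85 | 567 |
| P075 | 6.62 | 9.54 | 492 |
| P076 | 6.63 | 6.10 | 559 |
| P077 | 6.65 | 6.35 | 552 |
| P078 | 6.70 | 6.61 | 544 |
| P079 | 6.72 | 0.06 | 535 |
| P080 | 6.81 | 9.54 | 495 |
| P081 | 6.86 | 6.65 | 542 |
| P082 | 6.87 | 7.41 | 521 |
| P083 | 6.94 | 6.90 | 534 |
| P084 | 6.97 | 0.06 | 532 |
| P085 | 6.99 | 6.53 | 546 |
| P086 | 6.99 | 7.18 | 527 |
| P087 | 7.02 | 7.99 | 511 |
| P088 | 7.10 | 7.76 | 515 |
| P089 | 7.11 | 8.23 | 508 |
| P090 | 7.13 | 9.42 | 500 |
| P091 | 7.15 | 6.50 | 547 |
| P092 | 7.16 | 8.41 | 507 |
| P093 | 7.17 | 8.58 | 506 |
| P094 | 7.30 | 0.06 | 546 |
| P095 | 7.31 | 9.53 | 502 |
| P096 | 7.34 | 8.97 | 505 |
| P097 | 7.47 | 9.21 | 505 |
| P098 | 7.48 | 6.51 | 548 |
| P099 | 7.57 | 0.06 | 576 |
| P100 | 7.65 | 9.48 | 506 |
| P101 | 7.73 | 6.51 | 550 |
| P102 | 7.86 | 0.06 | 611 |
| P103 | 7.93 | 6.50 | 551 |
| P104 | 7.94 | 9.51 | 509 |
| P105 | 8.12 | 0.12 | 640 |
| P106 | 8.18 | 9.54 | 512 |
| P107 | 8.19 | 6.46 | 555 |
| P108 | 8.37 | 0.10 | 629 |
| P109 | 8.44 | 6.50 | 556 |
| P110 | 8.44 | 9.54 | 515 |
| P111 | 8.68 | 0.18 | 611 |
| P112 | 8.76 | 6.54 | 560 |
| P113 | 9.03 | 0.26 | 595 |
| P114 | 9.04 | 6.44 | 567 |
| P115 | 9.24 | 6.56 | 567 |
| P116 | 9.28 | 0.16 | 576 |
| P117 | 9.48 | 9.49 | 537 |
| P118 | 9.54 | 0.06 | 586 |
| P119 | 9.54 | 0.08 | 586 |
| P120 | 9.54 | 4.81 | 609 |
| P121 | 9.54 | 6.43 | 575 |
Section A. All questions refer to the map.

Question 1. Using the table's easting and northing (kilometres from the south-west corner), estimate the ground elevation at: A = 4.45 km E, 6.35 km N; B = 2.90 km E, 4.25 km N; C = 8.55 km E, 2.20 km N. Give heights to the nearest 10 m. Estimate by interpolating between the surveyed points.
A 560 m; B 570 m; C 600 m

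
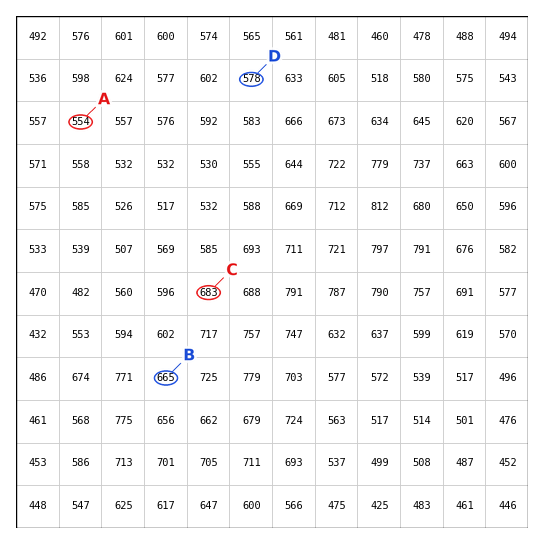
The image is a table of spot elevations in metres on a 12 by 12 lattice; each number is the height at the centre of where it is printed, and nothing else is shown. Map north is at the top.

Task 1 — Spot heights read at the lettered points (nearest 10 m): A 550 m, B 670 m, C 680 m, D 580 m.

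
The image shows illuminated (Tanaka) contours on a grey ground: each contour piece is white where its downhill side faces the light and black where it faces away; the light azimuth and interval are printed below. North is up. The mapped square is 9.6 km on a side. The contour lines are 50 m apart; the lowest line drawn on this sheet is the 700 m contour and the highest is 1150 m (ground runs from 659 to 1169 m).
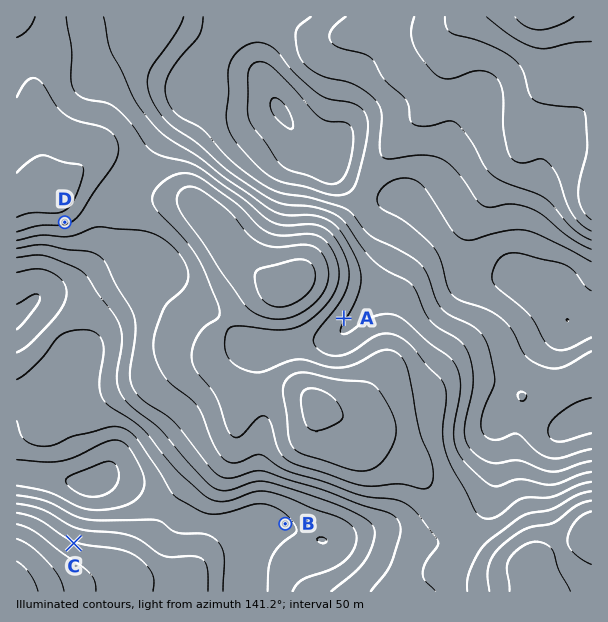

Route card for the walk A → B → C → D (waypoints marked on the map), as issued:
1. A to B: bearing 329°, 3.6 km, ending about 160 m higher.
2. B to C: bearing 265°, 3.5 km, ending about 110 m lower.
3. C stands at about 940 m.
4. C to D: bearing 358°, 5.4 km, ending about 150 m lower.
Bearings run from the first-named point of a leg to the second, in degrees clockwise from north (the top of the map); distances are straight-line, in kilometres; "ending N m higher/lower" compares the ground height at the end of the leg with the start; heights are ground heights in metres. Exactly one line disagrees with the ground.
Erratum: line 1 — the bearing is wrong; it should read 196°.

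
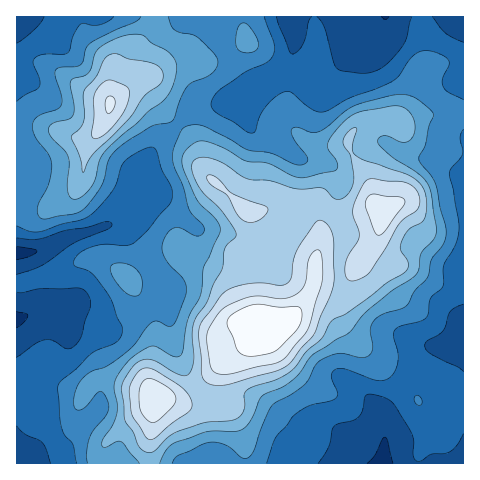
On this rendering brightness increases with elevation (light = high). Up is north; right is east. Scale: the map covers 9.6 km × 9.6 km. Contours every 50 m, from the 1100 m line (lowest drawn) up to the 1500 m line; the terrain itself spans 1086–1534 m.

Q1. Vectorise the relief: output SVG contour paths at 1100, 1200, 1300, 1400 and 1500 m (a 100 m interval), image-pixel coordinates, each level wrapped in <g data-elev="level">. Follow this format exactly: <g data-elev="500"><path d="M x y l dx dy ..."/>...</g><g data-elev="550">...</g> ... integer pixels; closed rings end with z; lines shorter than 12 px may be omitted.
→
<g data-elev="1100"><path d="M367 463l8-8 7-15 3-3 3 3 5 23"/><path d="M17 311l9 3 2 1-4 7-7 6"/><path d="M17 246l15 3 5 2-6 5-14 4"/></g><g data-elev="1200"><path d="M267 463l8-25 19-22 14-10 22-5 7-4 0-6-6-14 1-3 2-4 5-2 5 1 35 12 9-2 6-7 3-7 1-8-4-20 0-5 5-5 22-6 6-5 4-18 12-12 1-21 10-16 3-10 2-17-10-49 2-5 11-14-2-16 3-9"/><path d="M418 405l3 0 1-3-2-5-3-2-3 4z"/><path d="M17 226l12 5 10 1 49-15 10-9 15-18 4-8 4-15 4-6 11-8 12-6 5 0 3 4 6 18 10 20 0 8-2 7-23 27-13 12-8 3-20-2-12 2-13 6-7 8 0 4 1 2 16 7 16 19 5 9 11 28-2 7-4 6-26 12-15 15-15 12-3 4 3 41 3 9 9 10 4 18"/><path d="M463 100l-14-8-6-5 0-9 6-14-2-5-12-7-12-1-11 6-12 18-7 6-17 8-26 9-25 14-6 0-7-3-21-17-5-1-5 2-9 7-9 10-4 8-4 14-6 1-15-11-18-10-4-4-1-5 4-8 7-7 24-17 20-8 6-6 2-5 0-7-10-28"/><path d="M114 17l-6 4-9 4-18-1-7 10-4 15-3 4-22 1-9 3-3 6 6 15 0 9-22 14"/></g><g data-elev="1300"><path d="M160 463l7-14 8-7 32-10 28-1 9-3 7-9 8-19 3-4 19-8 10-6 8-8 13-19 37-22 19-23 24-19 19-12 6-6 2-4 2-16 12-13 3-8-6-42-3-7-5-7-30-19-12-11-2-5 1-4 5-1 19 6 4 0 4-3 4-7 0-8-3-8-6-7-7-3-8 0-29 5-12 5-15 15-7 13 0 6 9 12 0 7-30 8-13 0-27-14-22-2-21-13-18-7-10 1-11 9-3 10 3 13 12 26 19 20 4 5 0 6-16 36-3 27-13 25-5 30-2 6-3 2-4 0-17-10-9 0-19 14-10 11-4 9-1 8 3 15 0 9-5 13-9 13-1 6 3 2 12-6 5 1 17 21"/><path d="M72 199l4 0 5-2 10-10 5-9 4-18 7-10 30-27 11-12 14-9 10-14 5-18-2-10-7-8-16-9-9-8-10-1-11 2-14 7-10 6-3 5-4 14-2 5-5 3-10 2-4 4 4 24-1 10-5 3-14 4-5 4 0 5 2 5 13 13 4 7 1 8-2 24 2 6z"/></g><g data-elev="1400"><path d="M148 439l4 0 3-1 17-15 16-11 3-3 1-5-4-9-7-9-26-16-9-2-6 2-4 5-5 9-2 8 3 24z"/><path d="M214 385l16-1 53-16 8-6 10-14 12-13 18-41 3-14-1-42-3-9-5-7-5-2-4 2-16 23-6 13-2 19-4 6-8 2-16-2-12 0-22 6-9 7-19 25-3 13 3 41 4 7z"/><path d="M349 280l8 0 12-7 16-24 14-25 19-15 2-6-1-7-3-7-5-4-9-3-30-3-4 1-4 3-8 17-3 9 0 7 5 13 1 7-13 27-1 11z"/><path d="M247 222l6 0 7-2 6-6 2-6-36-14-15-16-6-3-3 0-1 4 2 4 18 12 11 20z"/><path d="M93 138l5 0 7-4 17-19 5-10 2-9 0-6-3-4-17-6-6 3-6 6-3 9 0 19-2 16z"/></g><g data-elev="1500"><path d="M247 356l21-2 11-6 20-22 3-11-2-7-3-2-18 1-23-3-11 3-14 8-4 6 1 6 10 23 3 4z"/></g>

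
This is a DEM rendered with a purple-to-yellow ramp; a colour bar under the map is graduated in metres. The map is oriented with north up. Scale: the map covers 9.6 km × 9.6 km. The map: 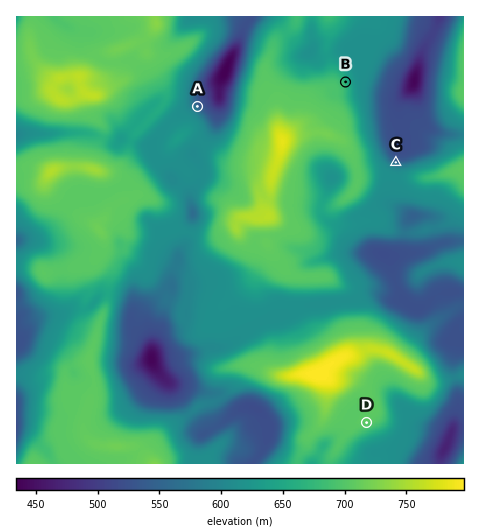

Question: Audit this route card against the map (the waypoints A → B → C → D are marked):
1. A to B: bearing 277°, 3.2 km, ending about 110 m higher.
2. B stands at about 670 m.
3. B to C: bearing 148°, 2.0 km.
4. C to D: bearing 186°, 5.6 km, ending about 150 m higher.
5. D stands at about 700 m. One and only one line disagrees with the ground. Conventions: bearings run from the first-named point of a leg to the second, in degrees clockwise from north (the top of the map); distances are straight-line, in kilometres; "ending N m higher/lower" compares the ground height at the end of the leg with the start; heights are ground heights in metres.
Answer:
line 1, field bearing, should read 81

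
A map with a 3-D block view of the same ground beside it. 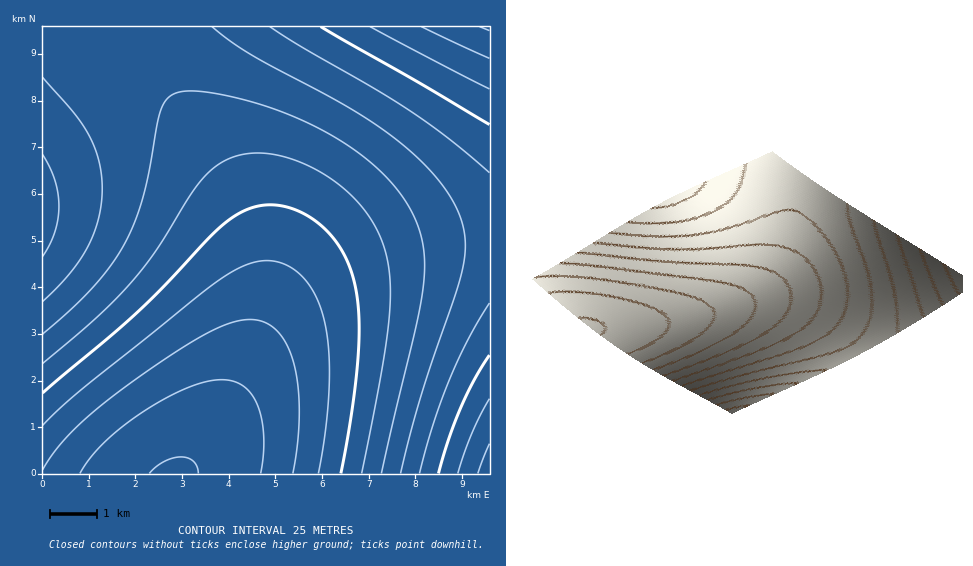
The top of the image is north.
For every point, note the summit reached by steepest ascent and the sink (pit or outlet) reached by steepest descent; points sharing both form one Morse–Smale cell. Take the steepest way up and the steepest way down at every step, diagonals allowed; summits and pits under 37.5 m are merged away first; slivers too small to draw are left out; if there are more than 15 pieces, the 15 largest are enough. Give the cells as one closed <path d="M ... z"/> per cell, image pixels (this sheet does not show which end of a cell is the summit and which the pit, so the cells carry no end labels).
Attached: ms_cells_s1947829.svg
<path d="M107 26l-65 1 0 446 138 1 14-15 20-29 19-37 13-30 14-53 0-52-13-44-28-51-47-64z"/><path d="M489 26l-382 1 53 58 41 51 31 48 21 46 8 37 0 34-8 41-20 49 1 3 38-71 20-24 25-19 36-17 47-14 46-8 44-3z"/><path d="M489 238l-43 3-60 11-47 17-33 18-19 17-15 19-57 106-20 29-14 15 308 1z"/>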